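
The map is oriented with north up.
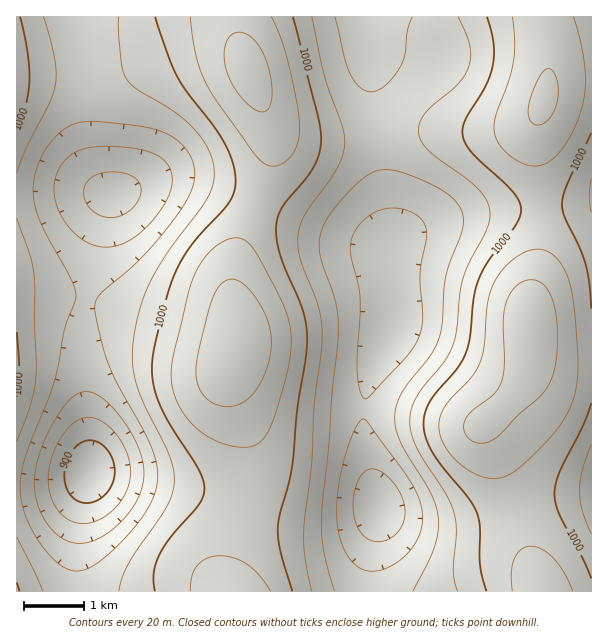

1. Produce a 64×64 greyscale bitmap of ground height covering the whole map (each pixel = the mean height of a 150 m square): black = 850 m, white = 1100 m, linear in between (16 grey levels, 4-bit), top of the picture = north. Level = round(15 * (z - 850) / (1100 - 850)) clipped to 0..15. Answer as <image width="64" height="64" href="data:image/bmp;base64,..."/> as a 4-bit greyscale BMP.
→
<image width="64" height="64" href="data:image/bmp;base64,Qk12CAAAAAAAAHYAAAAoAAAAQAAAAEAAAAABAAQAAAAAAAAIAAATCwAAEwsAABAAAAAAAAAAAAAAABEREQAiIiIAMzMzAERERABVVVUAZmZmAHd3dwCIiIgAmZmZAKqqqgC7u7sAzMzMAN3d3QDu7u4A////AJiId3d3iIiZmqqru7u6qpiHd2ZmZmZ3d4iJmqq7u7qpmId3d3d4iJmaqqu7u6qpmId2ZmZmZnd3iImaqru7qqmYh3d3d3iImZqqqquqqqmYh3ZmVVZmZ3eImZqqu7qqmYh3dmZnd4iZmqqqqqqqmZiHdmVVVVZmd4iZmqqqqqqZh3dmZmZ3eImZqqqqqqqZmIdmVVVVVWZ3iJmaqqqqqZmHdmZVVmd4iJmqqqqqqZmYh2ZVRERVVneImZqqqqqpmHdmVVVVZneImZmqqqqpmYh3ZlVEREVWZ4iZmqqqqpmYd2VVREVVZ3iJmZqqqpmZmIdmVERERFZniJmaqqqpmYh2ZVREREVmd4iZmZmZmZmYh2VURDREVmeImZqqqpmZiHZVRDMzRFZniJmZmZmZmZiHZVRDNERWZ4iZmqqqmZiHdlRDMzM0VWd4iZmZmZmZmIdmVEM0RVZ3iZmqqqqZmId2VEMyIzRFZ3iJmZmaqpmYh2ZURERFZniZmqqqqpmYh3ZUQzIiM0VmeImZmaqqqZiHZlRERFVniJmqqqqqmZiHdlRDIiIzRWZ4iZmaqqqpmYd2VURFVneJmqqqqqqpmYd2VEMyIjNFZ3iJmaqqqqmZh3ZVVFVmeJmqu7u6qqqZiHZlQzMzNEVniJmaqqqqqpmHdlVVVWeImqu7u7uqqpmId2VEMzM0VWeImaqqqqqqmYd2ZVVWZ4mqu7u7u7qqqZiHZVRDM0RWd4maqqu7qqqZh3ZlVWZ3iaq7vMu7u7qqmIdmVERERWZ4maqru7u6qpmHdmVVZniJqrvMzLu7uqqZiHZVRERVZ3iaqru7u7uqmYh2ZlZmeImqu7zMy7u7qqmYdmVVVVZniZqru7u7u6qZiHZmVmZ3iaq7u8zMu7u6qZh3ZlVVZneJmru7zMu7uqmIdmZVZneJmqu7u8zLu7qpmHdmZWZneImqu7zMzLu6qYh2ZlVmZ3iZqru7zMy7u6mYh3ZmZmd4maq7zMzMy7qpiHZmVVZmeImaq7u8zMu7qpiHdmZmd3iZqrvMzMzLu6mYd2ZVVWZ3iJmqu7zMy7uqmId2ZmZ3iJmqu8zMzMy7qZh3ZlVVVmd4iaq7vMzMu6qYh3ZmZ3eImaq7vMzMzLuqmHdmVVVVZneJmru8zMy7qpiHd2Znd4iZqru8zMzMu6qYd2ZVVVVWZ4iaq8zMzLupmId3Zmd3iImaq7zMzMy7qph3ZlVVVVZniJqrzMzMu6mYh3dmd3d4iZqrvMzMzLuqmHdmVVVVVmd4mqvMzMy7qZiHd3d3d3iJmqu8zMzMu6mYd2ZVVVVWZ3iaq8zMzLupmId3d3d3eImaq7vMzMu6qZh3ZlVVVVZneJqrvMzMu6mYh3d3d3d4iJmqu8zMu7qpiHdmVVVVVmd4mau8zMu6qZiHd3d3d3eImaq7vMy7qpmHdmZVVVVWZ3iZq7zMy7qpmId3dmZ3d4iZqru7u7uqmId2ZlVVVVZneImqu7u7uqmIh3dmZmZ3eImaq7u7uqmYh3ZlVVVVVmZ4iZq7u7uqqYiHd2ZmZmd4iZqru7u6qZh3ZmVVVVVWZneJmqq7u6qZiHd2ZmZmZneImaq7u6qZiHdmZVVVVVVmd4iZqqqqqpmId2ZmVVVmZ3iJqqqqqpmId2ZlVVVVVWZneImaqqqpmYd3ZmVVVVVmd4maqqqqmYh3ZmVVVVVVZmd4iZmqqpmYh3ZmVVVVVVZniJmqqqmZiHdmZVVVVVVmZ3eImZmpmZiHdmVVRERFVWd4iZmqqZmIh3ZmVVVVVWZnd4iZmZmZmHdmVVRERERVZneImZqpmZiHd2ZmVVVmZmd3iJmZmZmId2ZVVEREREVWZ3iJmaqZmIh3ZmZmZmZmd3iImZmZmYh3ZlVERERERVZneImZqqmZiId2ZmZmZmd3eIiZmZmZiHdmVVRERERFVWZ4iZmqqpmYh3dmZmZnd3eIiZmqqpmIh2ZVVERERFVVZniJmaqqqZmId3dmd3d3iIiZmqqqmZiHdmVVVUVVVVZmeImaqqqqmYiHd3d3d3iImZmqqqqpmId2ZlVVVVVVZmd4iZqqqqqpmId3d3d4iImZmqq7uqqZiHdmZlVVVmZmd3iZqqu7qqmYh3d3d4iImZmqq7u7qpmYd3ZmZmZmZmd3iJmqu7u6qZiHd3d4iIiZmqq7u7u6qZiHd2ZmZmZ3d3iJmqu7u7qpmId3d3iIiJmaqru7u7qpmId3d3d3d3d3iJmqu7u7uqmYh3d3d4iImZqqu7u7u6qZiHd3d3d3d4iJmaq7u7u6qYh3d3d3iIiJmaq7u8u7qpmIh3d3d3iIiImaq7vMu7qZiHd3d3d4iIiZqqu7zLuqmYiHd3d4iIiImaq7vMy7qpmHd3d3d3eIiImaq7vMu7qpiIh3d4iIiImZqrvMzLuqmId3dnd3d3eIiZqru7u7uqmYiHd4iIiImZqru8zMu6qYh3dmZ3d3d3iImaq7u7u6qYiId3iIiIiZmqu7zMy7qZiHdmZmd3d3eIiZqru7u7qZiIh3eIiIiZmqq7vMy7upmHd2ZmZ3d3d3iJmqu7u7qpmIh3d3iIiJmaqru8zLuqmId3ZmZnd3d3eImaq7u7uqmYiHd3eIiJmZqru7u7u6qYh3ZmZmZ3d3eIiZqru7u6qZiId3d4iImZqqu7u7u6qZiHdmZmZnd3d4iJmqu7u7qpmId3d3iIiZmqq7u7u7qpmId2ZmZmd3d4iJmaq7u7qq"/>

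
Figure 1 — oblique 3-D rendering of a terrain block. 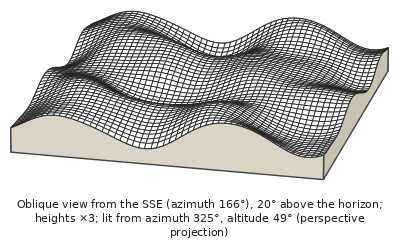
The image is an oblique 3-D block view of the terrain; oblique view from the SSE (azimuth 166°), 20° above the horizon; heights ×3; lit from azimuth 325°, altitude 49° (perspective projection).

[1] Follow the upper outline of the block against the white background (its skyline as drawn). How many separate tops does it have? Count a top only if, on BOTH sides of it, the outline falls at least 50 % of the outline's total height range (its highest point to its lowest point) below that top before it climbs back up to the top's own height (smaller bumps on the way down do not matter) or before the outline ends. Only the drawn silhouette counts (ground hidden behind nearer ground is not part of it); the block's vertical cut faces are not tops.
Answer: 0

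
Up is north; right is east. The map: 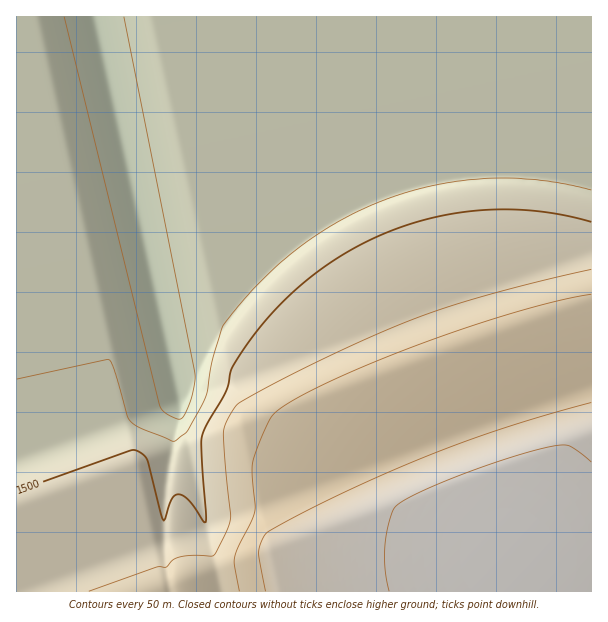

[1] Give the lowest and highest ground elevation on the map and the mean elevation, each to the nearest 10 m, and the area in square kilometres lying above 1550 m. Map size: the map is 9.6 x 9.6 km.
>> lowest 1360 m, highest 1710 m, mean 1510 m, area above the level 27.8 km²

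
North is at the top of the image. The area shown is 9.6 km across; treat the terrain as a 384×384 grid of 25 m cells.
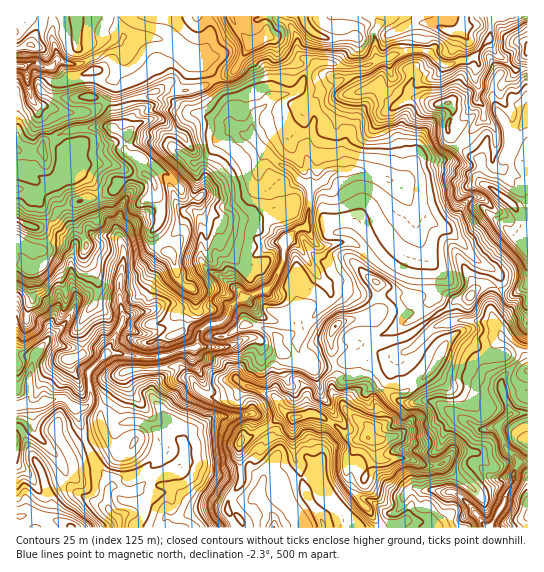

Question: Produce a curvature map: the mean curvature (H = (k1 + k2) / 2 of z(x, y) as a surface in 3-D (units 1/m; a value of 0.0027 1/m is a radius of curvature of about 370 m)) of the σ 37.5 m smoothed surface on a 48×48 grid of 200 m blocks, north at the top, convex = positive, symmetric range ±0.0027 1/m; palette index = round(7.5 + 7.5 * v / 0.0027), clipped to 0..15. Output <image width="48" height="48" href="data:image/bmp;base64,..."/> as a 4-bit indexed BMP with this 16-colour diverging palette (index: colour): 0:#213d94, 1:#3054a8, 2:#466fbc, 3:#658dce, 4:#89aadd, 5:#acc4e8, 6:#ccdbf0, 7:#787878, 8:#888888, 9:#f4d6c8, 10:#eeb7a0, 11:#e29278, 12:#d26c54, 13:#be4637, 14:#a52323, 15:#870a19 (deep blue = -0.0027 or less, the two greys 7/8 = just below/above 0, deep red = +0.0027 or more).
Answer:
<image width="48" height="48" href="data:image/bmp;base64,Qk32BAAAAAAAAHYAAAAoAAAAMAAAADAAAAABAAQAAAAAAIAEAAATCwAAEwsAABAAAAAAAAAAlD0hAKhUMAC8b0YAzo1lAN2qiQDoxKwA8NvMAHh4eACIiIgAyNb0AKC37gB4kuIAVGzSADdGvgAjI6UAGQqHAJeIvdqkqXqHYzaqiFiFqHY5iqmal/IOuZqYiGU2VnmIhr6Xh3h3l2S9I5eIrQTQm3hZdlZbqYhod7x1d5hqZ0ikp1m5hg/QfId5ZYlXVXd4dmrXZ5eJdWqrdjQyAty3DJO3apdmiGiHZVSbZoaHdLnKWEV2jKhHCzfHanZododmdUiYdYaXZdeHmDrdpWauG16VenWLqGiHdkfXhliWVMlprf9n9lmZUVxVqFaomneHZVr6STdnU1lpgyVhrXqyTIZKl2inm4d3dmnNpnqEZLrKvsh2h3bA2tWcllqWZld3U3m+nEt1m4WbhclHZlQiyZeLxIx3VbZFVgABA67t5lymrE+2ZXu2FTUmgRd3e5NoeK3qRtZqcPhpkyJEV4iZarhmKZV3qCZnv5iHnddcDKs6VrdWqXiDmZSHi0maljfI9JmutdK7PianV4uYmHeCqLKXjQjf7elr08j1RmijOJdnZ3epdnh1a8Ob7JBclzjfF3yKRmRFSVaHd4d7hmeKZlMqh9gAAVAABVJphapnbXd3dleKpmiKlIcTmJc3//z6VLoCRMZYjFeHmpVpx2d1SIyCT5agdFaOcLv6jJh2f3VndYxVfsl0bow0SMfEK9qXuQCPhGeFWvuZh2a4IjVVa0ux4OuyYjSWmvVMLrmZVXeZqIhZuNYmXEt4wFuQq6U1qjZgmEiIhWZYdnh1mvcoxziTopmxqXd9+7kJYJqIhoZpqoiJZKuojp21hZqQaYW8eENtvA2YSGa+lmd2V6iDSrnYdKmDWYa6YJeZnRjEiHq1V3d2apRFO4eMVNaHKZvJVIiHa6Snqbtnd3d3fEV2bXZqkfqkJ8eLhXl4lENbJFV4d3d3pkh2u0indZNBWvhatXmHiXGju5mHd3d4ZYZruM25eDyBZJx3pnmHiJtRyIiHeId2VXedeJVLiXdTuGuUV3iXiJrAyIiId4d2dJqziIVajsuXT6pni2dWh3jBx3iId3d2ikkr1mZmd6e+BZs/X5d3Z4fDp3iId3d1fZTcVol2ZVacmKmcSIiHd4olR5iHd3dmua6WZ5aHd2d2SprWKneHaYOHpFRXd3ZneZlVeHend3ZWqcpTNXh3hzimiId3d3ZlJKtaeai2Z3d7mnMk6Fd5dJmHh2d3d3ZJq3loeZXZhVR3tmVMpWeGWYl2iIeZhmVb12iWl7VnvcvqqlW4h4doeIiHiIV6dWgnyGdJeKZnVDSJqc50ZnaJWXeHZ3dKykuTp6ReWrNFZ1SHeqdUV3Z4ZpiYeHdXnIe9uVOoeeDbzf6FmXdpl2VnhlZ4adynh5movKPVqeTWVFVFVHyorbdlZ4lXdVmrlqdmiXHEirq2zKmHiGWnZnv3ZWd2rKhptIqEbHSuNgAAMCmnZ4iHZmbYdZeWMjQhV92TE2KnV8z0vaNYd4h2d3RddbhGZlrEgSMmx2SUXJ2guYmGd3dnh3dcyrk5vanTx3iTd+Upy1mUmId3Z3d3iFaoeqdNp3mivKd6ypgsipaViYiHmZiImGm2aDOpVnd2RXiYZ4o1RQ=="/>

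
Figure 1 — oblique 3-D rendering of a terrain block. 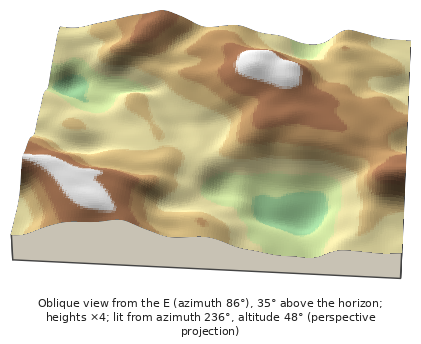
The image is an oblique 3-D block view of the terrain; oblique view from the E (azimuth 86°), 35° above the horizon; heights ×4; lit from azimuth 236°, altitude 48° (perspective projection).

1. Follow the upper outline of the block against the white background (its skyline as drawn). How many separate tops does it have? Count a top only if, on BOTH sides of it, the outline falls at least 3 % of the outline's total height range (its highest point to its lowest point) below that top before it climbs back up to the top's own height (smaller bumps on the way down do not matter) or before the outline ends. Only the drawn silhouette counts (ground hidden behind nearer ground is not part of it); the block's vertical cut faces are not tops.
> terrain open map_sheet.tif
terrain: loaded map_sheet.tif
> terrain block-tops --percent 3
2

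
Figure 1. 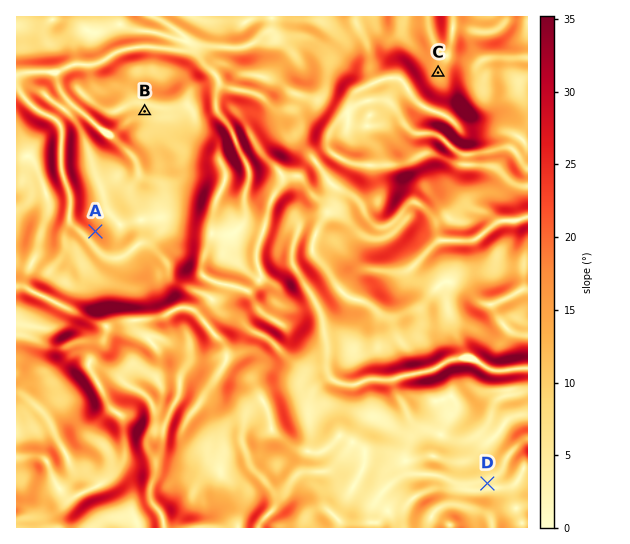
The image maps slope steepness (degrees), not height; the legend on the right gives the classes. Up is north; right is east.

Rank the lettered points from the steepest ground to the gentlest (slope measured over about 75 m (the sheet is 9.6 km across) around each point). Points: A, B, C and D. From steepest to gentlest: A C B D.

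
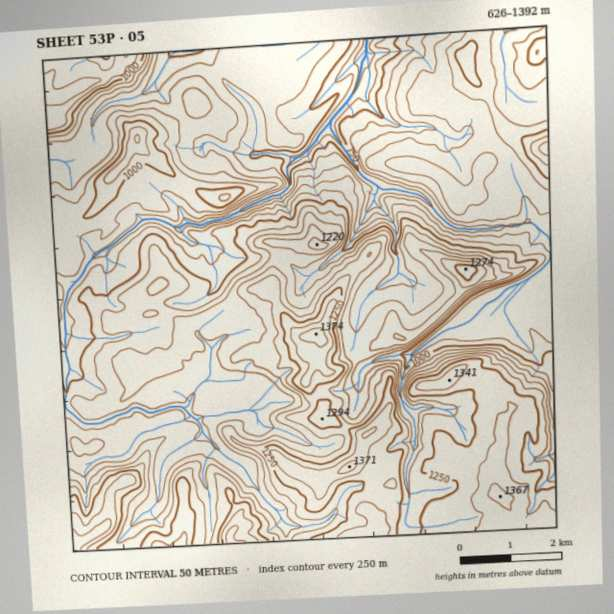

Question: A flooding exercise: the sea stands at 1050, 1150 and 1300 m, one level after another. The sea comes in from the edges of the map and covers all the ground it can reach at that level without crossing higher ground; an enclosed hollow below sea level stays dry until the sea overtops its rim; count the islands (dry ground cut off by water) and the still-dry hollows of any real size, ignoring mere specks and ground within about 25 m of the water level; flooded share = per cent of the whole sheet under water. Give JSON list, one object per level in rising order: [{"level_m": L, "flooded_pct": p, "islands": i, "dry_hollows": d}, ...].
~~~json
[{"level_m": 1050, "flooded_pct": 48, "islands": 1, "dry_hollows": 0}, {"level_m": 1150, "flooded_pct": 71, "islands": 2, "dry_hollows": 0}, {"level_m": 1300, "flooded_pct": 94, "islands": 3, "dry_hollows": 0}]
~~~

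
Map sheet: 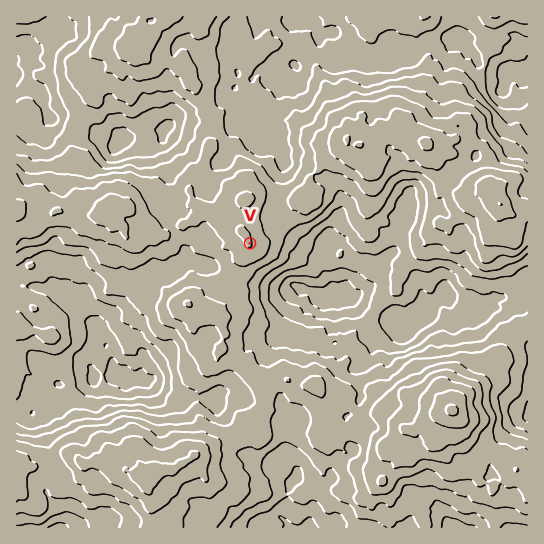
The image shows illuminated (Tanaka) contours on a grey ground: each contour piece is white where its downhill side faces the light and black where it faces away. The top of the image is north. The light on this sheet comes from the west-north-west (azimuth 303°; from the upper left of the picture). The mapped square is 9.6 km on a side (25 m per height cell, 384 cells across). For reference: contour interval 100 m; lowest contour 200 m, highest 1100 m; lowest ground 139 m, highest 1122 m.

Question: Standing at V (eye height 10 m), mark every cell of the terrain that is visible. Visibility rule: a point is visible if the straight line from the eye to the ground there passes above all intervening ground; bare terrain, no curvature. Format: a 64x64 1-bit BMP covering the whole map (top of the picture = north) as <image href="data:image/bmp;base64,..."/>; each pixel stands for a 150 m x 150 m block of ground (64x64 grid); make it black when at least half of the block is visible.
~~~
<image width="64" height="64" href="data:image/bmp;base64,Qk0+AgAAAAAAAD4AAAAoAAAAQAAAAEAAAAABAAEAAAAAAAACAAATCwAAEwsAAAIAAAAAAAAA////AAAAAAAAAAAAAAAAAAAAAAAAAAAAAAAAAAAAAAAAAAAAAAAAAAAAAAAAEAAAAAAAIAAYAAAAAMDwABwAAAAH8HAAHAAAAMf4AAAcAAABT//gABwAAAA//+AAHwAAAB//4AAfEAAAB5/8AB/QAAAAADwAH/AAAAAAHgAf/AAAAAAAAB/+AAAAAAAAH/8AgAAAAAH//4DAAAAD///9wOAAAA//n/5gsAAAH/+f/2AAAAAf/9//8AYAAH//3//4DgAAH/////j+AAAx/////v4AAB//+f///gAAd6/4X/+4AAP+APwH//AAD/wAfgP/wAYf+AA/Af8ABz/gAD8B8AAP/gAAfwPgAAPwAAH/s+AAA7AAAb/n4AABuAIB+ebgAAP4BwH4/mQAA/wPgfj8YAAH/gHZ8PxgAA/CAfn4OfgAD8AO+PA/+AADgA/4eD+4AAMAA/A4H/AABwAAADgf8AACAAAAOBvgAAAAABA4OuAAAAAAD/B4AAAAAAAf8DAAAAAAAB/gMAAAAAAAH4AgAAAAAAA9AAAAAAAAACAAAAAAAAAAAgAAAAAAAAAAAAAAAAAAAAAAAAAAAAAAAAAAAAAAAAAAAAAAAAAAAAAAAAAAAAAAAAAAAAAAAAAAAAAAAAAAAAAAAAAAAAAAAAAAAAAAAAAAAAAAAAAAAAAAAAAAAAAAA+AAAA=="/>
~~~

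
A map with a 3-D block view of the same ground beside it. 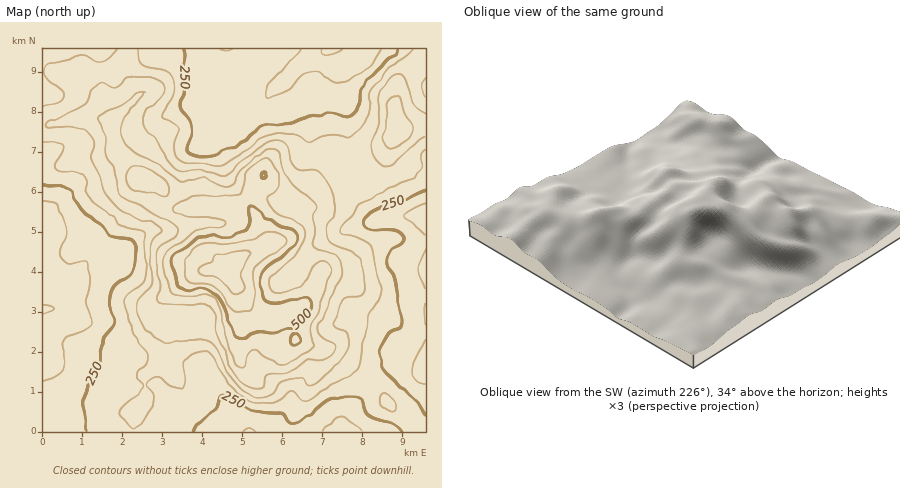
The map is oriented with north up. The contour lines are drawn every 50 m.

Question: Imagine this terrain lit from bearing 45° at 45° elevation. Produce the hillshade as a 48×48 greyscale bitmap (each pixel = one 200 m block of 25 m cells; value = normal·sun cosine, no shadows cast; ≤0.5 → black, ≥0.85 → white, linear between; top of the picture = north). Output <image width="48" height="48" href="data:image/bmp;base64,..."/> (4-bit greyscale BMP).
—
<image width="48" height="48" href="data:image/bmp;base64,Qk32BAAAAAAAAHYAAAAoAAAAMAAAADAAAAABAAQAAAAAAIAEAAATCwAAEwsAABAAAAAAAAAAAAAAABEREQAiIiIAMzMzAERERABVVVUAZmZmAHd3dwCIiIgAmZmZAKqqqgC7u7sAzMzMAN3d3QDu7u4A////AKmHd3d3eJmHiJmIiJh2d3iImZmHVVRGipmHd3iHiJmIiImIiYdmZ3iImZh2VERYq5mIiIiIiZmYiImZmXVEVnd3iIdlVVaKvJmIiJmZmZmYiJqql0ESRndniHZmVnm8zJmZmZmYiZqZiJqqhAADaIZWd2ZmZ5vdzJmZmIiIiJmYiaupUABHmXVXh3d3eKzdzKmZmIh3eJmHirunIAOKl1VniIiIms3cu5mZmId3iJmHmrqVABeoZEV3eIiJq8y6q4iIiId4mZh3mqlzAFmXVWZmZ4mau7upqoiIiHeJmYdnmYdRAGmGZndmaJmru6qZmoiIiIeJmHZnh3ZBAmh2d3d4q7u7uqmZmoiZmYiJhlRXh3ZSEmd2d4is7dy7qqmJqpmZmYiIdURoh3dkI1d3d4m93cu6qqmKu6qqmYh3VEaJiIh0IleIiImru7qru6mbu6qpiHdlRFeJiIh0AViZmZiZqqqqqpmruoiId3ZlVWeHZmdhAViru6qru7qZmZq7und4d3dmd3h1QzQgAWi93Lu8y6mImqu7qneIh3d4mYdkMiIABYre3Lu7u6mIq7u7qoiJh3eJmXVDIzEASJvtyqqZqqmavMzLqoiZh3eJmGIRI0RWiZvLqZmImrqrzMzLqoiZiHiJmEACNWeJmZqpiImIm8y8zcy6qpiIiIiZlzAUZ4iZmaqYd3iavO3M3MupmZmIiIiJhiFHmYmru7uph4mrze3MzLmZmpmIiId3ZTR5qZrN3My6mqq8zd3MzKmaq4iIiHZVVEaJiJrN3Luqvd3czMzM3Lq7y4h3d2ZUREVVVoq7qZmK3u7ty7u8zLvMzHd3ZlVDREMiRXeId3eM7t3cuqmauqq7u3dmVUQzREM1Z3d3d3et7Mu6qqqpiHiImWZlVEQzREVnmZmZqpm9yqqqu8uod3d3d2ZlVVVERFZ5qqq8y6q6mau8zLqIiId3d1VWZVVURGeLy6vN24iHiszMu6mImYh3d2ZmZVVURorO7Lze2WZnre3LuqmZmYd4iHd2ZVVVac7//d7+yGaK3u26qqqqmHeImYh3dlVnm97v7u7tuIib3ty6qqqphmeJqoiIh2Z4rN3d7d3Lqqma3ty6qqqYdmeJmmeIh2Z5u8zMzMuqqqmJzty6mqqYdlZ4iVZ3dlWKu7u7u7qpqqmKzu26qruphlV4iGZmZUaKu7u7u7qpmZmazdy6q7uphlabqYiHZmeaq7u7zcuZmZmrzLuqqruphkasu6qpiImaqqqrzcqZmZmqqqqqqruodDeszLqpmZmqmZmavLqZmZmqqZmaqrunU0e83ZmZmImqmZiJu6mZmZmaqZmZqrqWRGi93XeIiJq6maq7zLmZmZmZqpmZqqqGVnm93Gd4iJqpmrzd3LqZmZmZmZmZqqmIiHm8y3iIiaqpm93d3LqZmZmZmZmau6qZmHm7qZmZmrqprNzMy6qZmZmZmZmru6qqmHmqmaqqq7uYrMuqq7qqqZmZmZmqu6qqmImZmru6u7uYrMuqq7uqqpmZmJmqu6qZmImYmg=="/>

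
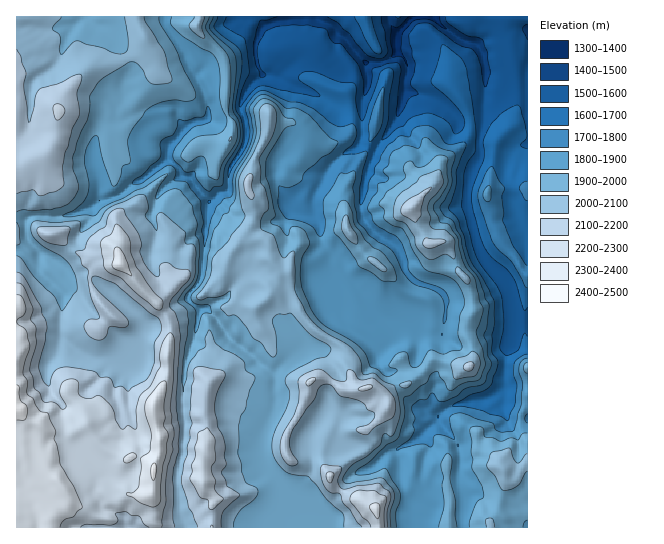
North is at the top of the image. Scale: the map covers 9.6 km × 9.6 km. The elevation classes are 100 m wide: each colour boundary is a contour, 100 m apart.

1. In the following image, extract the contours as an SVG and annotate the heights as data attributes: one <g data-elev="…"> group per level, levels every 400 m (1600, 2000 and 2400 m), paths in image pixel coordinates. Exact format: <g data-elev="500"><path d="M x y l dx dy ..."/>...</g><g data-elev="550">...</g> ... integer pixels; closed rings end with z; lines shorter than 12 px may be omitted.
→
<g data-elev="1600"><path d="M527 336l-2-3-6 16-4 4-9 2-6-5 0-4 4-24-3-27-5-10-19-27-15-51 2-34 3-10 8-12 1-16-9-65-6-12-15-12-4-1-5 21-6 15 2 4 17 14 12 15 3 8-3 8-4 3-4 0-4-8-6-6-11-5-7-1-15 5-8 8-6 3-10 8-5 3 6-21 1-21 4-21 0-7-3-2-5 1-5 4-15 44-3 4-6-15 0-17-2-6-15-1-28-11-9 2-4 5 4 4 16 11 2 2-1 2-58-11-8 5-12 16-2 0 2-13 8-21-2-23-4-13-19-11-1-3 3-6"/><path d="M527 149l-6-3 0-3 5-4 1-5-6-26-3-3-3 0-15 9-9 10-4 7-4 11 1 17-11 27-2 12 3 15 10 34 7 10 15 11 5 7 6 10 8 26 2-4"/><path d="M355 17l14 29 6 7 4 1 3-1 0-3-7-20-3-13"/></g><g data-elev="2000"><path d="M233 527l1-6 5-10 15-12 4-6-1-5-10-5-2-2-7-28 0-27 2-9 6-8 3-18 6-13-1-3-8-5-1-7-3-4-8-5-11-4-7-7-5-11-2-2-4 8 1 8-8 5-9 12-6 29-1-13 1-18 6-40-2-11-8-7-1-2 16-23 2-24-2-9-8-2-1-12-20-17-4-2-4 5 0 14-12-14 3-8 0-4-2-8-4-3-5 1-27 12-5 4-6 10-17 11-2-1 0-9-2-1-21 2-23-2-3 4 0 4 3 9 9 8 22 13 5 6 5 10 2 16-15 20-8-15-20-19-12-18-5-3"/><path d="M391 527l-1-14 4-19-2-5-7-10-6-1-32 6-3-2-1-3 2-5 6-8 15-9 13-11 4-12 3 0 4 2 4-2 6-20-2-19-3-9-12-5-8-7-12 0-3-15-8-10-6-6-23-12-12-12-16-29-1-39-3 1-8 6-4-6-5-17-13-6 0-10 3-5 4-4 1-4-3-16-6-8 1-12-2-11 14-24 4-17-3-11-4-3-4 0-4 2-3 4 2 20-2 11-20 38 1 22 5 14 0 3-16 23-16 17-3 19-6 10-7 8 0 3 4 2 8-3 8 0 6-2 7-4 0 8-9 7 0 3 6 6 7 0 4 2 8 9 7 12 9 5 5 9 6 5 3-2 1-5-1-15-4-14 2-4 4-3 13-1 19 21 20 13 1 4-5 6-12 3-20 10-8 7-1 5 4 9 0 8-3 10-12 24-2 16 3 10 9 11 7 4 18 3 18 23 15 13 2 4 0 10"/><path d="M495 527l-2-8-3-1-4 1 0 8"/><path d="M527 454l-9 9-4-4-4-11-16 3-4 3-3 11 1 4 7 6 6 13 2 2 8-1 7-4 9-14"/><path d="M402 387l6 0 3-2 0-3-2-1-8 2-2 2z"/><path d="M454 378l3 1 19-4 4-12-3-10-6-1-4 3-10 3-5 4-1 3z"/><path d="M465 283l4 0 1-5-11-10-2-1-1 6z"/><path d="M382 271l4 0 1-2-8-8-6-4-5 1 1 4z"/><path d="M429 259l5 0 11-5 9 5 1-2-1-19-8-8-12-1-4-4 1-7-3-8 0-5 3-6 10-12 3-5-3-9-2-3-19 7-3 5-14 9-5 6-4 10 0 11 12 7 8 12 4 12z"/><path d="M17 245l2-1 1-2-1-13-2-7"/><path d="M354 243l4 0-1-6-11-22-3 4-1 11 5 9z"/><path d="M17 212l6-2 27 0 11-3 8-3 6-7 4-11-6-16 0-13 8-24 6-14 3-9 0-15 7-12 5-4 25-16 6-1 4 1 5 6 4 9 5 6 14 0 6-3 1-4-8-26-19-29-1-5"/><path d="M125 17l3 25-1 8-2 3-4 1-7-1-11-5-26-7-4 2-11 11-1 0-2-4 2-9-1-6-8-6 9-12"/><path d="M194 17l-5 8 0 2 6 7 8 4 2-1-3-11 3-9"/></g><g data-elev="2400"><path d="M152 479l2 1 3-10-1-5-2-2-3 6z"/><path d="M17 420l8 0 2-9-1-6-6-6-1-12-2-2"/></g>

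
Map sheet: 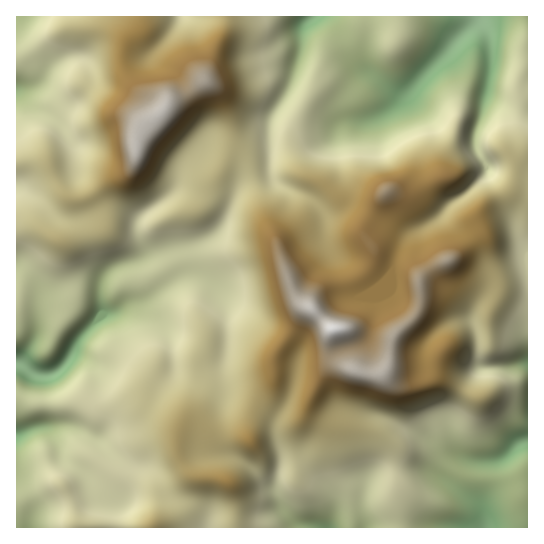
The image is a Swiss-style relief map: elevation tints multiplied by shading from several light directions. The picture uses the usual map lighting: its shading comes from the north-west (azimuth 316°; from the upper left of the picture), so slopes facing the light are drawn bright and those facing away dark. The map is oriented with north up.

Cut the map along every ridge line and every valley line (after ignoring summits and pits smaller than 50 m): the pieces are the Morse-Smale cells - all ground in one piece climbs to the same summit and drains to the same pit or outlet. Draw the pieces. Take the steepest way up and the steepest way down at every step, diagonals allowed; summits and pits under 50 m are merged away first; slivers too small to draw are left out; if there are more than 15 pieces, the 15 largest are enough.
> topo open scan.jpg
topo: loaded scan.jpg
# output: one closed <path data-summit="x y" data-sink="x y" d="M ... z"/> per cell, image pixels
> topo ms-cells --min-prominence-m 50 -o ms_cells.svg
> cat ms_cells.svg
<path data-summit="162 113" data-sink="17 362" d="M206 81l-21 15-16 7-14 16-11 8-7 12 0 16-2 10-6 7-19 8-24 17-15 2-5-3-7-9-13-27-30 2 0 108 10 5 10 10 4 8-4 42-5 12-12 16 14 10 17 2 9-6 9-10 11-20 24-25-3-11 0-17 4-9 5-5 44-16 33-7 24-10 11-12 18-42 4-5 9-3-7-16-14-15 1-19-7-24-8-13z"/><path data-summit="334 330" data-sink="478 17" d="M527 16l-48 0-76 82-2 11 18 45 4 25 5 11 11 11 9 5-11 13-24 12-9 8-8 18-5 20-14 12-15 8-11 0-8-14-17 4-13 10-2 12 22 21-4 11 2 10 5 10 6 4 24 10 16 0 7-12 2-16 4-12 18-16 7-10 1-32 10-9 22-9 28-28-5-10 0-6 10-12 24-12 18-1z"/><path data-summit="334 330" data-sink="17 362" d="M251 177l-8 3-4 5-12 32-13 19-28 13-24 4-47 15-11 9-4 9 0 17 3 12 11-2 12-6 9-2 10 4 18 14 9 19 3 23 6 3 22 0 21-7 0 36-5 37 19 1 9 4 5-26 21-30 2-28 21-30 4-10 8-6-11-10-4-6-17-52-13-24z"/><path data-summit="334 330" data-sink="325 527" d="M310 308l-10 7-4 10-21 30-2 28-21 30-4 14 0 11-10-3-19 0 0 11 4 7 18 7 16 13 16 17 12 24 13 11 8 3 92 0 1-13-4-18 1-22-3-22-4-11-16-11-44-11-10-5-10-12 2-6 13-24 10-8 10 1-8-5-5-10-2-10 4-11z"/><path data-summit="334 330" data-sink="485 527" d="M527 191l-17 0-24 12-10 12 0 6 5 10-28 28-22 9-10 9-1 32-7 10-18 16-3 6-3 22-6 11 8 9 8 4 14 0 18-7 10 0 40 17 22-10 25-5z"/><path data-summit="386 191" data-sink="478 17" d="M347 44l-17 7-7 7-10 29-22 43-3 16 4 19 9 10 22 9 16 13 24 12 7 2 9-8-16 30 12 18-3 14-10 11-17 7 2 8 4 6 11 0 15-8 14-12 5-20 8-18 9-8 24-12 11-13-9-5-11-11-5-11-4-25-18-45 0-8 6-7-5 1-9-4-27-19-13-15z"/><path data-summit="162 113" data-sink="17 90" d="M101 27l-36 1-36 25-13 4 0 104 30-1 13 27 7 9 5 3 15-2 24-17 19-8 7-11 1-22 4-8 18-16-11-14-17-16-7-12-1-22 4-12-16-10z"/><path data-summit="334 330" data-sink="527 441" d="M339 365l-5 0-10 8-13 24-2 6 10 12 14 6 40 10 28 17 26 5 36 22 51 6 6 5 0-11 8-5-1-87-24 4-24 10-38-17-10 0-18 7-14 0-8-4-8-8-17 0z"/><path data-summit="227 481" data-sink="17 362" d="M135 305l-9 2-12 6-12 2-23 24-15 26-14 10-17-2-16-10-1 35 17 6 29 0 21-3 15 7 9 0 24-7 14 0 29 19 5 5 0 4 4-2 10 0 25 8 6-38 0-36-21 7-22 0-6-3-3-23-5-13-13-13z"/><path data-summit="162 113" data-sink="313 17" d="M310 16l-86 1-1 17-15 32-3 15 12 9 8 13 7 24-1 19 14 15 8 15 16-5 3-54 20-35 9-33 2-22 8-9z"/><path data-summit="386 191" data-sink="313 17" d="M329 16l-18 0-8 11-2 22-9 33-21 40 0 53 7 9 31 13 10 9 5 9 0 26 16 22 4 18 3 2 15-7 10-11 3-14-12-18 12-24-5 2-7-2-24-12-16-13-22-9-9-10-4-19 3-16 22-43 10-29 7-7 17-8-4-9z"/><path data-summit="334 330" data-sink="485 527" d="M390 440l-2 1 5 12 3 22-1 22 4 31 129-1-1-56-7 4-1 12-5-6-41-4-20-8-26-16-26-5z"/><path data-summit="227 481" data-sink="17 435" d="M19 399l-3 0 1 36 24-8 33 1 23 11 26 24 26 9 18 24 15 7 3 0 2-4 6-20 7-2-10-4-10-14-3-8 2-26-34-24-14 0-24 7-9 0-15-7-21 3-29 0z"/><path data-summit="162 113" data-sink="181 17" d="M223 16l-83 1 0 14-15 11-2 9 0 18 8 16 28 30 10-12 16-7 20-15 3-15 15-32z"/><path data-summit="334 330" data-sink="17 435" d="M45 427l-11 1-18 7 0 92 61 1 1-4 36 0-1-21-14-4-7-8-8-17-21-17-11-26z"/>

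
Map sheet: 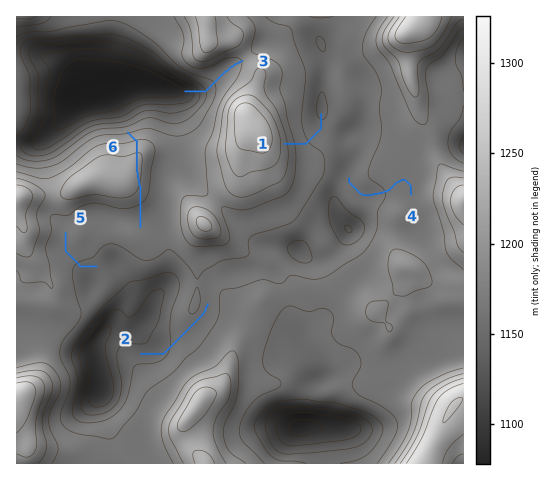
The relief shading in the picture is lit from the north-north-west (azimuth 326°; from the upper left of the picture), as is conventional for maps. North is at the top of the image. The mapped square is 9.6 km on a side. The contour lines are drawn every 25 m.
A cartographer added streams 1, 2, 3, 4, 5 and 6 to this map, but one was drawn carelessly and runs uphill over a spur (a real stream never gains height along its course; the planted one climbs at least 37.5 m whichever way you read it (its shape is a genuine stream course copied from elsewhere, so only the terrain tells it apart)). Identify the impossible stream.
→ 6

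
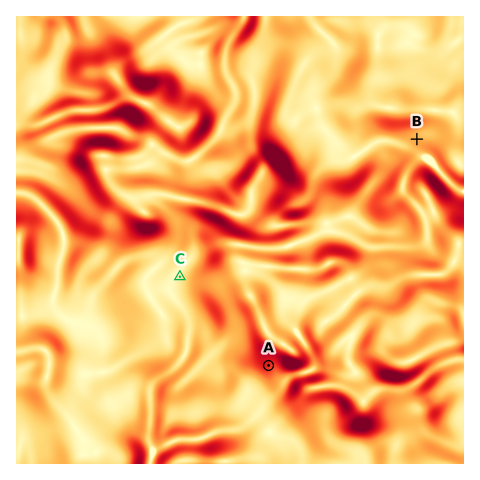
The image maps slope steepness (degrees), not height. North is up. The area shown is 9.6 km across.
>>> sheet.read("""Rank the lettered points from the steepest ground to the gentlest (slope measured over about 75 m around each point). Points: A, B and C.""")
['A', 'B', 'C']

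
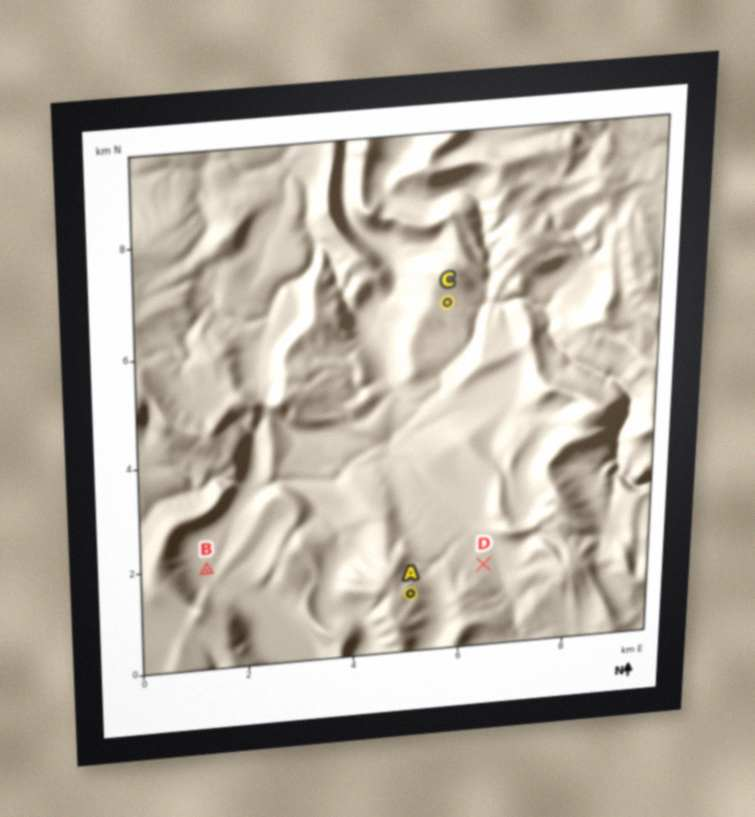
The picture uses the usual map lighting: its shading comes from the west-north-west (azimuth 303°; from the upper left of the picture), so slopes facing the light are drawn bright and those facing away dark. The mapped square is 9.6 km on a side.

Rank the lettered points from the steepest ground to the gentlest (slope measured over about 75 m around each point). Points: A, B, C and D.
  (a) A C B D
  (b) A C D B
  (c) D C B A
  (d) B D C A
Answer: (b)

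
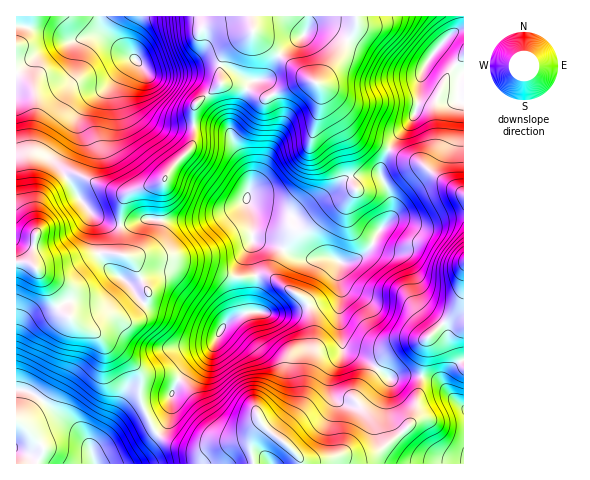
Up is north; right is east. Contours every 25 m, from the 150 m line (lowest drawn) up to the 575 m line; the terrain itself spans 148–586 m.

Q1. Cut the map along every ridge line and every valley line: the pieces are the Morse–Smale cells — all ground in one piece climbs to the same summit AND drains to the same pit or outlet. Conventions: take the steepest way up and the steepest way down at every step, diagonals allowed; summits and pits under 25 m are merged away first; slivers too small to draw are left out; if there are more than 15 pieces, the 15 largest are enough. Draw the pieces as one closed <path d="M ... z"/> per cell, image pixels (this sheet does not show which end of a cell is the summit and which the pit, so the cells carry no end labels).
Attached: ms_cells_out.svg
<path d="M99 16l-83 1 0 245 15 1 14 17 17 31 16 14 6 3 7 0 17-11 23 0 10-9 8-15-14-30-6-7-8-3 0-28-15-3-11-5-15-17-24-39 1-6 15-22 4-14 5-10 9-10 13-8 19-23 12-9-30-27z"/><path d="M27 262l-11 1 0 200 95 1 15-6 31-24-16-34-1-29-20-20-24-18-16-7-16-12-6-8-19-34z"/><path d="M391 150l-3 1-8 20 12 30-2 16-14 18-5 13-9 8-13 6-9 1-2 11 4 19-3 29 4 25 3 4 16 7 14 10 20-18 30-11 33-31 5-11 0-103-30-19-15-13-13-4z"/><path d="M153 219l-9 0-23 6 0 28 8 3 6 7 14 30-2 7-10 12-8 6-21-1-17 11-7 0 12 5 24 18 17 17 4 7 0 25 13 30 4 4 10-13 3-12 0-14 6-13 13-17 22-17 8-18 9-10 17-8 11-1 24 3 28-9-8-9-35-21-32 2-65-18-19-3-17 2 10-6 13-15 4-16z"/><path d="M308 305l-27 9-24-3-11 1-17 8-9 10-8 18-22 17-13 17-6 13 0 14-3 12-10 13 16 10 16 5 10 0 11-5 31-4 7-5 11-14 19 17 4-8 17-20 5-17 3-25 6-21 0-22z"/><path d="M308 80l-15 5-26 13-7-2-21-10-18-2-26 21-1 21 22 1 11 3 4 4 18 38 2 14-4 15 9 6 38 10 34-23 14-14 9-4-7-37-19-31-5-21-4-5z"/><path d="M134 59l-7 4-21 24-16 12-9 10-5 10-5 17-15 23 2 7 30 44 7 7 20 8 6-1 0-16 5-13 11-6 25-7 8-13 20-19 3-9 2-11-2-4-28 0-12-5-10-9-5-10 0-12 5-20z"/><path d="M463 16l-106 0-1 11-18 30-14 20-7 6 5 4 10 18 25 30 32 14 20-25 7-13 5-35 5-12 26-30 12-5z"/><path d="M350 177l-8 3-14 14-34 23-38-10-10-8-2 4-19 10-19 6-46 1-2 12-4 9-11 11-10 5 36 2 65 18 32-2 10 5-2-4 1-11 17-31 14-7 20-17 21-12 9-9z"/><path d="M337 275l-4 15-10 8-14 7 5 20 0 22-6 21-3 25-5 17-20 25 1 6 21 19 5 2 19-3 16-5 19-21 5-9 0-6-9-18 0-4 19-26-4-5-26-14-3-4-4-25 3-29z"/><path d="M251 16l-150 0-1 6 4 10 46 41 19 0 48-9 14 4 18 12 10 0 5-1 5-5 11-19-27-23z"/><path d="M379 175l-26 1-2 2 5 11-9 9-21 12-20 17-11 4-12 18-8 16-1 11 9 10 18 10 7 8 15-6 10-8 7-27 9-1 13-6 9-8 8-17 10-11 3-6 0-13-6-16z"/><path d="M209 126l-16 0 0 15-3 9-22 23-7 20-1 27 46-1 19-6 21-12 5-15-3-18-17-34-7-5z"/><path d="M438 52l-4 1-11 16-7 42-7 13-15 16-5 10 17 8 13 4 15 13 29 18 1-90-6-4 0-16 6-10z"/><path d="M426 376l-5 2-8 42-14 15-17 14-21 8-19-2-33 7-8-3 0 4 162 1 1-57-24-25z"/>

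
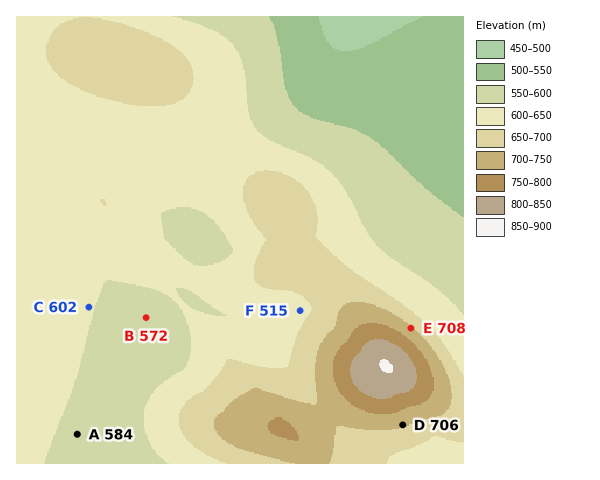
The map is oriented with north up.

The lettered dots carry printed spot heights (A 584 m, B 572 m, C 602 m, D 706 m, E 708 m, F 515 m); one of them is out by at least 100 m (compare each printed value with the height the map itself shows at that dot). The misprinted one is F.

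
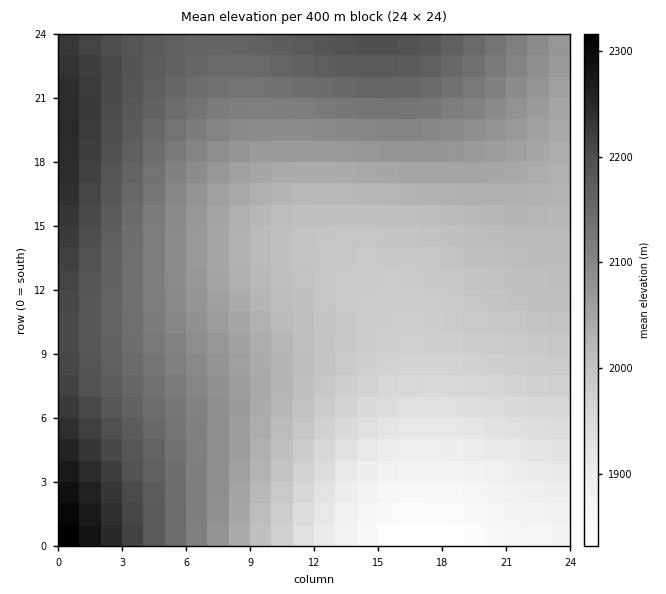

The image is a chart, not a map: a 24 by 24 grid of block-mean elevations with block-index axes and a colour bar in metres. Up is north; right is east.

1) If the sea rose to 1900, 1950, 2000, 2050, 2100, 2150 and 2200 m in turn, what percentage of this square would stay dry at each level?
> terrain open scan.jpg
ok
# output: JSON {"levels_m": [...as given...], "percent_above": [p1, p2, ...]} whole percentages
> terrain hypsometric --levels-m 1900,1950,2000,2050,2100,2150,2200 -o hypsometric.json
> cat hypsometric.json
{"levels_m": [1900, 1950, 2000, 2050, 2100, 2150, 2200], "percent_above": [93, 86, 70, 51, 37, 23, 9]}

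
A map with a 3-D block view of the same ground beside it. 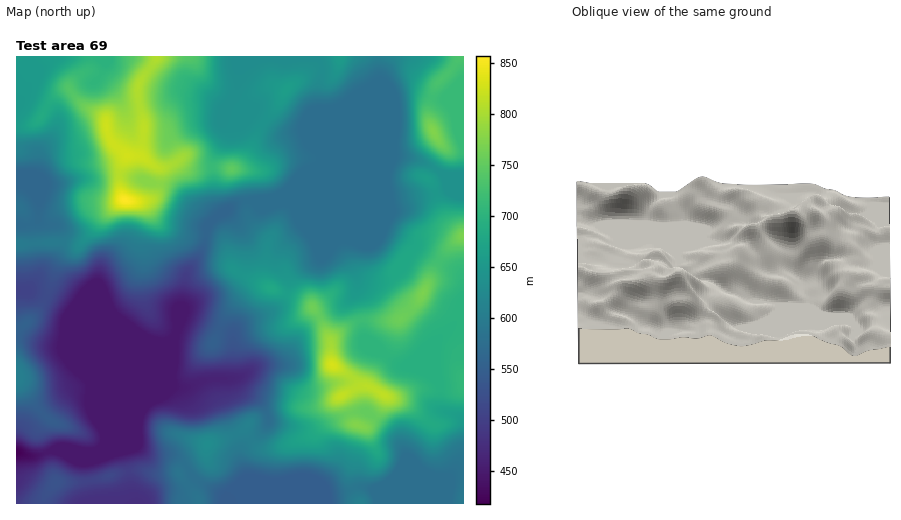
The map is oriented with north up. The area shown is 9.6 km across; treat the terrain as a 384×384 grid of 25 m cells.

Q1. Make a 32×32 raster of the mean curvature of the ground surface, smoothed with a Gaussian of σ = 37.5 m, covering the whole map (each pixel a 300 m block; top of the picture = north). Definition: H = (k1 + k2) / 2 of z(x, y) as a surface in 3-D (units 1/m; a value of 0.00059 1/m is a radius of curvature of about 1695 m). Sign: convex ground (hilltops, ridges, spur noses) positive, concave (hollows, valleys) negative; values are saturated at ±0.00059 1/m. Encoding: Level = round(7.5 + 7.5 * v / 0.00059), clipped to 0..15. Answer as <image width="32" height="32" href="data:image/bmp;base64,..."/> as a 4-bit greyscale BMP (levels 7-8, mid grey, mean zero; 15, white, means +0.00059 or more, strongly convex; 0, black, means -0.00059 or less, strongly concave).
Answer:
<image width="32" height="32" href="data:image/bmp;base64,Qk12AgAAAAAAAHYAAAAoAAAAIAAAACAAAAABAAQAAAAAAAACAAATCwAAEwsAABAAAAAAAAAAAAAAABEREQAiIiIAMzMzAERERABVVVUAZmZmAHd3dwCIiIgAmZmZAKqqqgC7u7sAzMzMAN3d3QDu7u4A////AIqVRmd0a5tXd4eHWcZ3iHhYvcunZ3p1ZXZmdklER3d3l/kkzbqcS8dFZCNpjIR2dgAzZjNDhmt2i7yalkviSXVvQXpnU8rOqIe9ukNsIVuDmN/ld1j/msvFFVaf/1GM2Wm5VXd0kxFH2U3Jc0S4lkSZVWd3dkd4dCVshv9n/3aKzFaHd3d2ZmVXnZZGz5aIedxmZ3eHdpVFImIL/akkZ3jVRXd3h3StqXNVC/UUZ3d4lEZ3d3dkjbaJphr1NmhneLp1d3dXpVmkassr3FerZnecg3d1i4Y2t1VH3US6u6V3Z7ZXWIhTM3mJdN9zRHvKR2apNSmohnVJneWYyldWr3Z1d3JJq4U43YhpUVmKpVx2hVryKZmXNcp4enRIhapYhdzI+EZ0WLK5aYiGdlM8datmY0ugB/h0p1nHV3d3Och+hnO6936TVUaVh3d3d2NYqaVm96//8iQxZmd3d3d2Z4N3Q8ZuRbZnhiM1d3d3ZmlnVTVCeiW52q/v5GeIiFr8IpdspputjcWfmLh3d3d0MJt0WGPqiSjqM3dnZ3d4dHz3qkZn9mtZVUZqVWd3d3KPtH5yevV8anVYeKZHd3dwn3ZnhOq1qFeGV3aqNFZ3cLpXdZ6CVudVhnaIjZe1Z3Gsd3Zcl2XcY2tmeImnuWVIi+aHZGhVS9erRnd2d3yHeGNa"/>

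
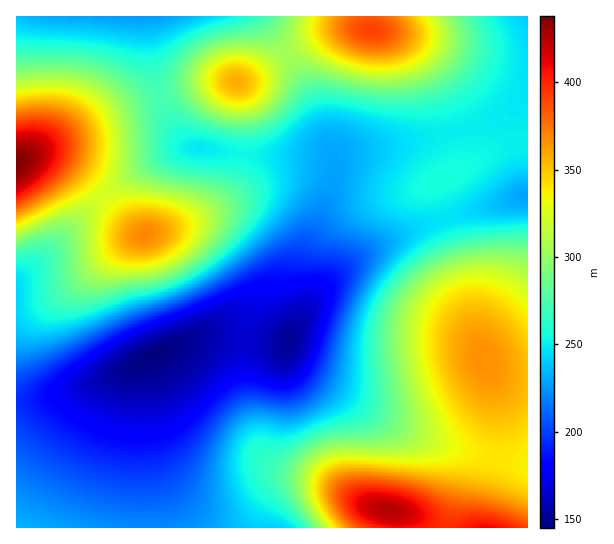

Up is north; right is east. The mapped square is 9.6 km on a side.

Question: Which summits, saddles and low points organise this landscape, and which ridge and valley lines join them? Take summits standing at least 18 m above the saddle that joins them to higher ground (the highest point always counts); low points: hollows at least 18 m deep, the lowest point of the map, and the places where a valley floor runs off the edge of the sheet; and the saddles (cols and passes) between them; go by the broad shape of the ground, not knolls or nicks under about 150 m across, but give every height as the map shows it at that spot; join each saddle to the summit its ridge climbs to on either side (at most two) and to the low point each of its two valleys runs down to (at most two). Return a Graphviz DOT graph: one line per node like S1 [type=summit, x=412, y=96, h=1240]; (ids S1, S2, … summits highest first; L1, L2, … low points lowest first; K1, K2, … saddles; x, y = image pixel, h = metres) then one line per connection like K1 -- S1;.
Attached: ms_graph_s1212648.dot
graph terrain {
  S1 [type=summit, x=17, y=163, h=438];
  S2 [type=summit, x=387, y=510, h=424];
  S3 [type=summit, x=371, y=30, h=391];
  S4 [type=summit, x=145, y=234, h=369];
  S5 [type=summit, x=483, y=359, h=367];
  S6 [type=summit, x=237, y=82, h=358];
  L1 [type=low, x=153, y=355, h=145];
  L2 [type=low, x=138, y=17, h=227];
  K1 [type=saddle, x=494, y=458, h=340];
  K2 [type=saddle, x=102, y=195, h=324];
  K3 [type=saddle, x=287, y=54, h=305];
  K4 [type=saddle, x=159, y=95, h=273];
  K5 [type=saddle, x=242, y=154, h=253];
  K6 [type=saddle, x=245, y=338, h=165];
  K1 -- S2;
  K1 -- S5;
  K1 -- L1;
  K2 -- S1;
  K2 -- S4;
  K2 -- L1;
  K3 -- S3;
  K3 -- S6;
  K3 -- L1;
  K3 -- L2;
  K4 -- S1;
  K4 -- S6;
  K4 -- L1;
  K4 -- L2;
  K5 -- S4;
  K5 -- S6;
  K5 -- L1;
  K6 -- S2;
  K6 -- S4;
  K6 -- L1;
}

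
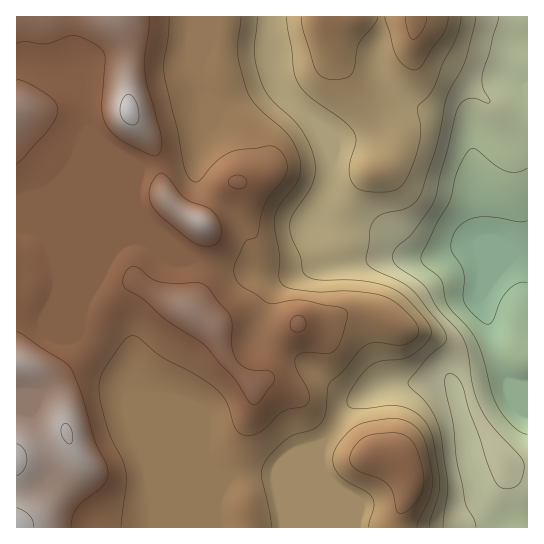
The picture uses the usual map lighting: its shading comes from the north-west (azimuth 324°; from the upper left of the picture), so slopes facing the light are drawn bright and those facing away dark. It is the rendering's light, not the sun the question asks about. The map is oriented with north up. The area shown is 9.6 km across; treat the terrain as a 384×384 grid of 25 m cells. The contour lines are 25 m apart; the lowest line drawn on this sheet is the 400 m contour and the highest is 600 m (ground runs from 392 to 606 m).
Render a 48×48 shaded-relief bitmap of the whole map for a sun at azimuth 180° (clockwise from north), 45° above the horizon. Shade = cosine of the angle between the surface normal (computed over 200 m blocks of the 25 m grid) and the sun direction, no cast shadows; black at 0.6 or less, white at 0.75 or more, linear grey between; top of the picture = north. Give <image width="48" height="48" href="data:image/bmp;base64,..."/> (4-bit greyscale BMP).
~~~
<image width="48" height="48" href="data:image/bmp;base64,Qk32BAAAAAAAAHYAAAAoAAAAMAAAADAAAAABAAQAAAAAAIAEAAATCwAAEwsAABAAAAAAAAAAAAAAABEREQAiIiIAMzMzAERERABVVVUAZmZmAHd3dwCIiIgAmZmZAKqqqgC7u7sAzMzMAN3d3QDu7u4A////AKqrvMy7u7u7u7u7uqu7u7upq97cuqq8zJqrvMzLu7u7u7u7qqu7u7uqq97tuqq8zKqqvN3Mu7u7u7uqmau7u7vMu97tuqq8zLqqvN3cu7u7u7upmru7u83u3MzLqqu8zMu7vN3Lqru7u7uqqru7u+//7Mupmqu8y8u7zMupqru7u7u7vLu7vN7+3LqImru7u7u7zKmImru7u7vMzcu7u6vMu6mImru7qaq7y5iIq7u7u7vN3dzLuoiJmYd4mru6h5qrupiJq7u7u7vN7t3dyoZmZmZom7uoZpqqqpmau7u7u7vN7u7u24ZERERXm7uXZqqqmZmau7u7u7vN7u7u25ZDMzRoq7qGaLuqmZmqu7u7u8zM3e7su6l2VFV4q7qHmru6mZqru7u7zN3czN3Kq8uph3iJq7mJu8y6mau7u7zM3e7bq7uZre3Luqqqu7mavMu6mrzMu8zd3u26mqmazu7t3u3LzLmc3amZmrzMzM3d3dypmZq97u7v///t3Kms3IiImrzMzM3d3cupmazv7d7v////65ibuoiaqrvMzN3d3cuqmr3+3M3v///9uHeaqpqru7vM3d3d3Lu6qqzcu7ze7cuoZVeZqqu7u7vM3d3dy6qqqpmZmrvMuXZUNGiaqru7u7u83dzLupmaqXZWaImZhkNEVomqqru7u7q8zMupmZmJmGQiNFVVQzRXiaqpmbu7u7qru6mYmZmImXUzMzMyIjRoq7upmbu7u7uqqqmZmZqqqqh3ZlVDMzVomru6mbqru7u6qqqqqqu7u7qqqpmHZneIiau7qqqru7u6maq7vNzMy6qqu7u6qru6mqu7u6qru7u7qqu87uy8y5maq7u7zd3cu7u7u6q7u7u7u7vO7tu8upqqqru7zd3dzMu8zLu7u7u7u73typm8y7u7u7u8zd7t3czMzLu7u7u7u83bhnrNzM3Lu7zN3u7u3d3d3bu7u7u7u8ynVozd3e7cu7ze/+7t3Mzd3bu7u7u7u6qHZ6zczf/tu7zv/+3MzMzN3cu7u7u7u6mIiJqqvN7cu7zu7t3MzMzMzMu7u7u7u7qZmYiImru7u7u7vMzczMzMzMu7u7u7vMuqqYd3iZmaq6qZmrzdzMzMzMu7u7u83tuqqpiIiIeJq7qZmrvMzMzMy8zLu7vO/sqqqqmZmHZ5q7uqqqvMzMzMy8zLu7ve7bmaq7qql2Z6vMzLuqq8zM3cy8u7u7vMy5mau7uqhlebzd3Luqq7zN3cu6qqu7u6qpmqu7updnm87t3LurvMzd3Lqpmaq7upmZmru7upeJrO7tzLu8zc3dyqqomaq7upmZqqu7upiavN7cy7q97d3duqq5qru7uqmaqqu7upmrvN3My6vO7c3cu7u7u7u7u6mru6u7qpq7u8zMy6ve7d3czLu7zMu7u7qru7u7qqq7u8zMy7ze7u3czLu8zMzMzMu7u7u7u7u7vM3MzdzM3u7cy7u8zMzMzMu7u7u7u7u7vMzM3dzMzd3MzLzMu8zMzMu7u7u7u7u7vMzM3dzLvMzMzMzA=="/>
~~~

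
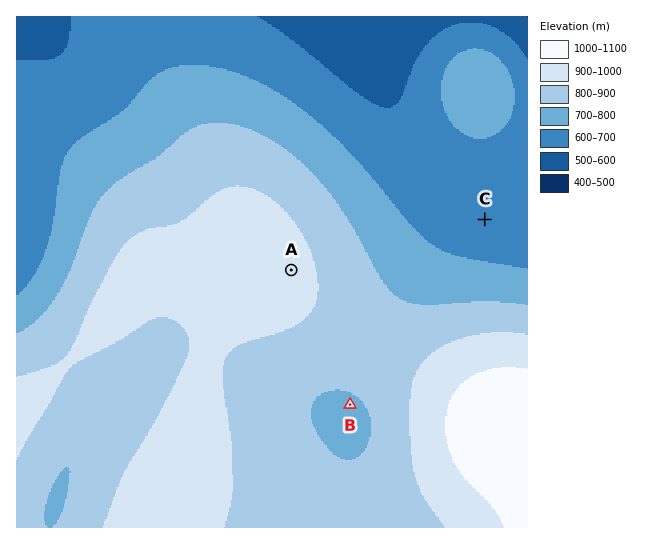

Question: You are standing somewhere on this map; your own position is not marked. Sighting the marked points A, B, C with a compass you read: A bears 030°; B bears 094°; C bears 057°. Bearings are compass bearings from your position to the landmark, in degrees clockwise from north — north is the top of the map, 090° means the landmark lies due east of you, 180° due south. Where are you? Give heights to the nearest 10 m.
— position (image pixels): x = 218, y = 395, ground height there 910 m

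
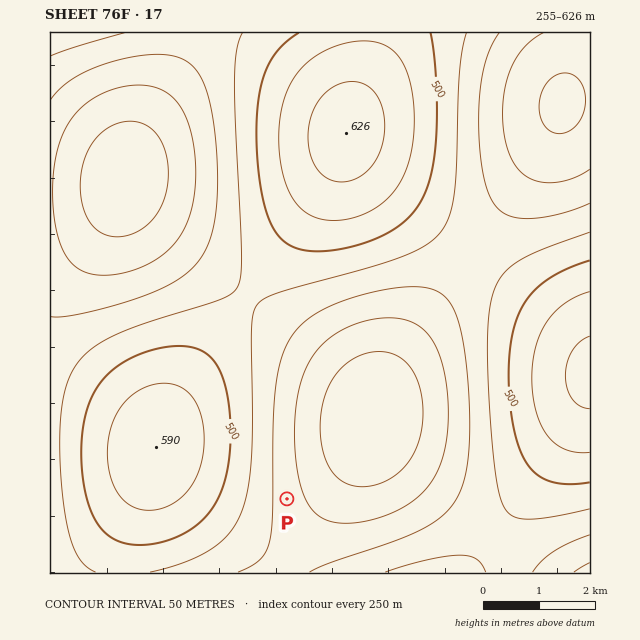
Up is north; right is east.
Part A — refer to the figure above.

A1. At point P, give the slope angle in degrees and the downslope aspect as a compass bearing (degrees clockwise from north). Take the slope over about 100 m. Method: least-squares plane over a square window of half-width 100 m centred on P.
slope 5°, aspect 81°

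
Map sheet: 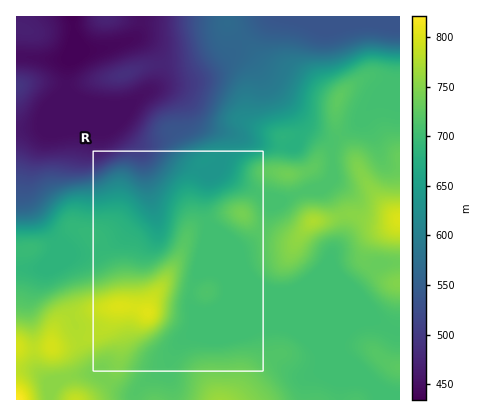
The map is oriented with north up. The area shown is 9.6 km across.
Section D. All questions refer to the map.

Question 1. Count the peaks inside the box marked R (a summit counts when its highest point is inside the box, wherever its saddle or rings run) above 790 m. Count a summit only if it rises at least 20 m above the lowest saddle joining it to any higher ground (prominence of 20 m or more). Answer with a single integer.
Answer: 1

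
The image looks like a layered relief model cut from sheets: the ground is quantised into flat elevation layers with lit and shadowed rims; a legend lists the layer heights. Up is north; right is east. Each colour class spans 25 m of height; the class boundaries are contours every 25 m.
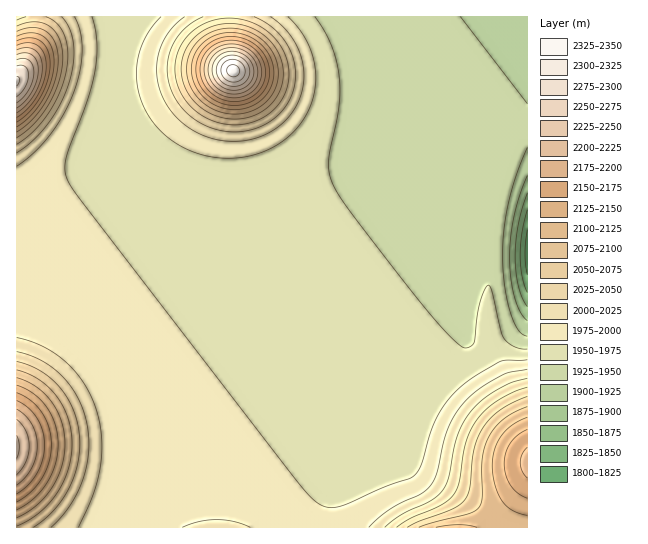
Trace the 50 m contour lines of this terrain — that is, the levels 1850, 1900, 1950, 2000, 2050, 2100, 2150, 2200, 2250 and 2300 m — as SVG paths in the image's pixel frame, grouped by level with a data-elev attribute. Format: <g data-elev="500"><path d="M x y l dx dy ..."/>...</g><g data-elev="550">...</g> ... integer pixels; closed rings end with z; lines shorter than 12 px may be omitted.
<g data-elev="1850"><path d="M527 293l-5-16-2-22 2-22 5-23"/></g><g data-elev="1900"><path d="M527 321l-7-10-6-14-3-19-1-21 1-20 3-22 6-21 7-18"/></g><g data-elev="1950"><path d="M527 349l-13-2-10-9-11-44-4-9-5 5-4 13-6 40-3 3-5 2-7-3-16-16-24-28-79-104-9-16-3-16 2-14 9-45 1-17-1-16-8-30-7-13-9-13"/></g><g data-elev="2000"><path d="M79 527l14-33 7-28 2-29-6-28-12-26-18-21-23-15-26-9"/><path d="M250 527l-16-5-17-2-18 2-17 5"/><path d="M527 369l-24 5-21 13-15 12-11 14-8 14-4 15-7 31-6 12-10 9-32 16-20 17"/><path d="M17 166l17-13 16-18 13-20 10-21 7-23 2-20-2-18-5-16"/><path d="M185 17l-16 14-10 20-2 22 4 21 12 19 17 16 21 9 23 3 23-3 20-10 15-15 9-19 3-21-5-22-12-20-16-14"/></g><g data-elev="2050"><path d="M33 527l21-17 15-23 9-26 1-27-6-25-6-12-8-10-18-16-12-6-12-4"/><path d="M527 387l-13 5-17 9-12 9-9 11-10 20-7 42-3 8-5 6-10 8-30 13-14 9"/><path d="M17 144l16-12 14-17 11-20 8-21 2-20-3-17-8-14-11-6"/><path d="M230 125l12-1 11-2 9-4 9-6 7-7 6-10 4-10 1-11-1-11-4-10-5-10-8-8-9-7-11-6-10-3-12-1-11 1-11 3-9 5-8 6-6 8-5 9-3 9-1 11 1 11 3 9 12 17 18 12z"/></g><g data-elev="2100"><path d="M17 518l19-12 15-17 10-22 4-22-3-23-10-20-15-15-20-9"/><path d="M527 407l-13 5-11 7-8 8-7 11-5 19-1 41-4 11-10 5-49 13"/><path d="M17 132l16-13 13-18 9-22 3-20-3-17-9-11-7-3-6-1-16 4"/><path d="M231 114l18-2 16-9 10-13 2-8 1-9-4-18-11-14-16-10-18-3-16 3-14 10-10 13-2 16 3 16 9 13 15 11z"/></g><g data-elev="2150"><path d="M17 502l14-11 11-13 7-16 2-17-2-18-7-14-11-12-14-8"/><path d="M527 429l-10 6-7 8-4 10-2 10 2 11 4 11 7 8 10 5"/><path d="M17 122l13-11 11-14 7-18 2-16-2-13-7-9-11-3-13 3"/><path d="M226 105l15 0 13-5 10-10 5-12 0-13-7-14-11-9-14-5-15 0-12 6-10 10-4 12 1 13 6 12 10 9z"/></g><g data-elev="2200"><path d="M17 485l8-7 6-9 5-11 1-12-1-11-4-10-7-10-8-6"/><path d="M17 113l10-8 8-12 6-14 1-12-2-10-5-7-9-2-9 2"/><path d="M226 97l12 1 11-4 8-7 4-9 0-11-4-9-7-8-11-5-10-1-11 3-8 7-5 9-1 11 4 9 7 8z"/></g><g data-elev="2250"><path d="M17 458l2-11-2-12"/><path d="M17 103l6-6 6-7 4-9 1-8-1-8-4-5-6-2-6 2"/><path d="M230 90l8 0 8-3 5-6 3-7-1-8-4-7-7-5-8-3-8 1-7 3-4 6-3 6 1 8 3 7 7 5z"/></g><g data-elev="2300"><path d="M232 82l9-2 4-7 0-6-3-4-8-4-9 3-4 7 2 8z"/></g>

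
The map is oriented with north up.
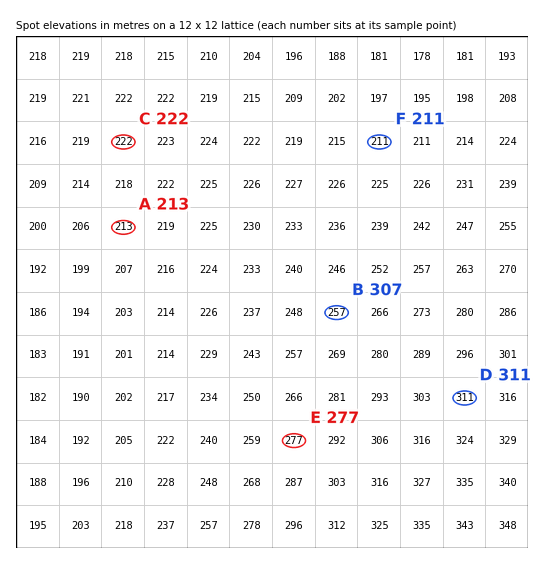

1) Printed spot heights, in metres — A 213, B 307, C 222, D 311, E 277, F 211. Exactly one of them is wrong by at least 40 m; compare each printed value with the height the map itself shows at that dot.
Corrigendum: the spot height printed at B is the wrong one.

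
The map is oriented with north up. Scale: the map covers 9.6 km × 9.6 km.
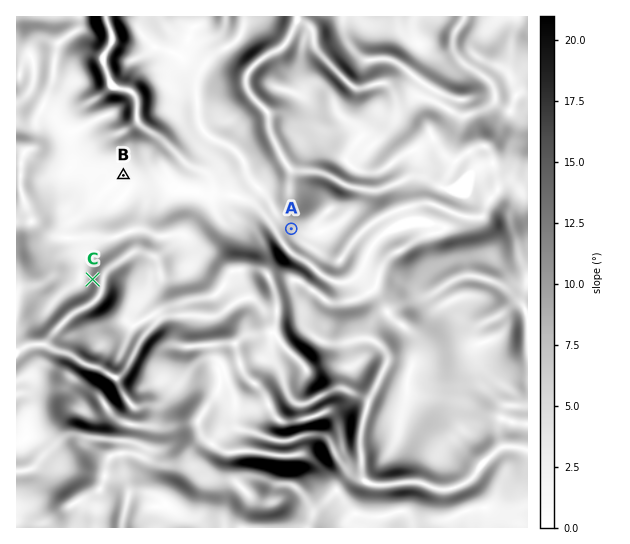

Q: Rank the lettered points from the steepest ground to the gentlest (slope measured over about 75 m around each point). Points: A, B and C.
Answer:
C A B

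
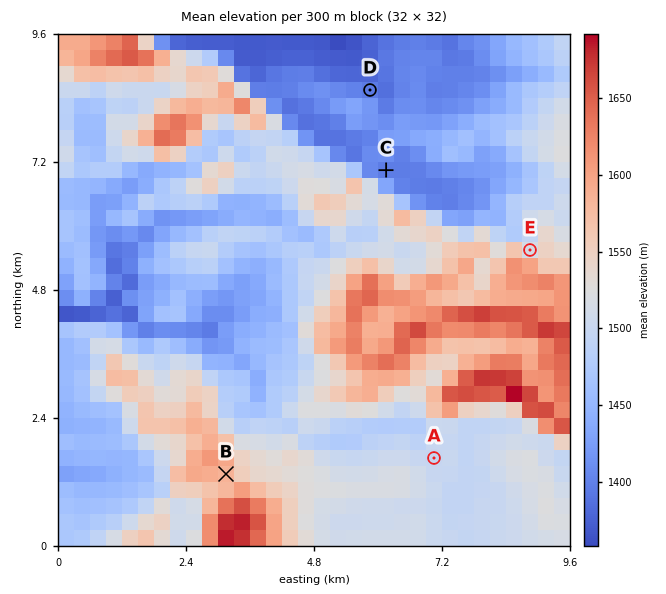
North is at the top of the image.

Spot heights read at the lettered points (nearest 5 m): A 1495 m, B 1585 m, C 1395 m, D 1395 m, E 1500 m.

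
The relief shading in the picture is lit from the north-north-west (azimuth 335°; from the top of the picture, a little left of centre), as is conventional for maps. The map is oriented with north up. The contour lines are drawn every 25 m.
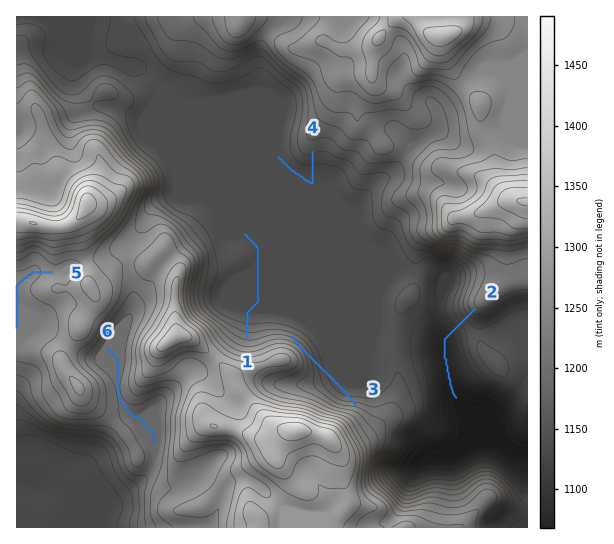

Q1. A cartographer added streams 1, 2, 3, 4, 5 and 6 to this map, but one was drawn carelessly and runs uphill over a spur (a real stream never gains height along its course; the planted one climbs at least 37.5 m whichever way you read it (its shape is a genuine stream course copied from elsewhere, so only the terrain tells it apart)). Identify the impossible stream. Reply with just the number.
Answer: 3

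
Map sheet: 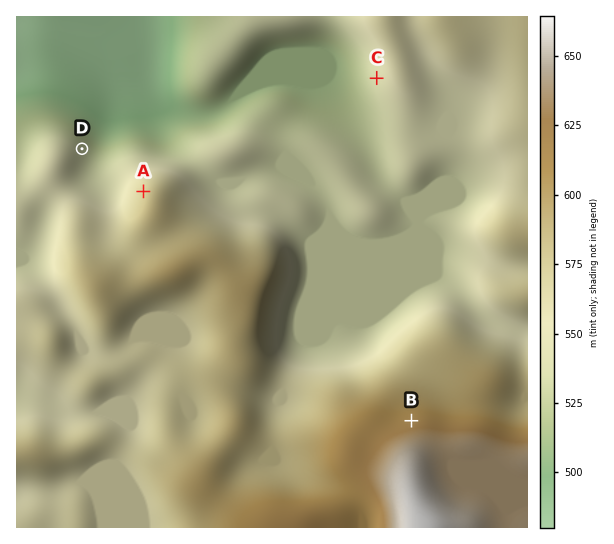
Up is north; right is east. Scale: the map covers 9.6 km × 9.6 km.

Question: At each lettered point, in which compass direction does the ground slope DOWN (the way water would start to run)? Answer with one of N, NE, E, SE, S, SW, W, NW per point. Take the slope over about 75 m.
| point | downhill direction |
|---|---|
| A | NW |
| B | N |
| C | W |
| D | NE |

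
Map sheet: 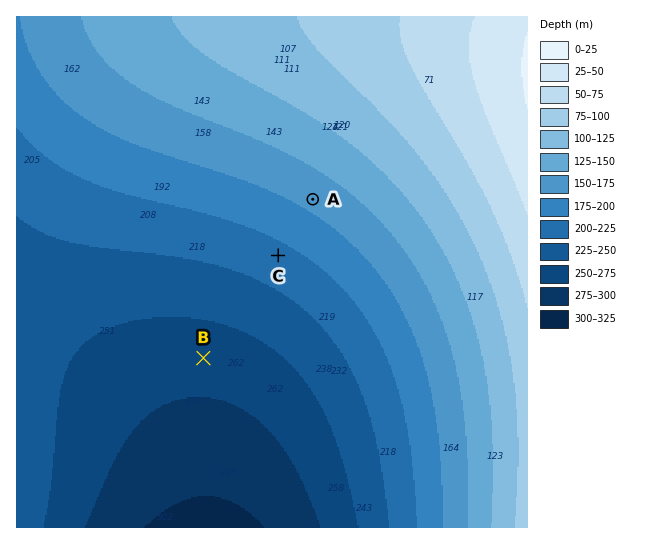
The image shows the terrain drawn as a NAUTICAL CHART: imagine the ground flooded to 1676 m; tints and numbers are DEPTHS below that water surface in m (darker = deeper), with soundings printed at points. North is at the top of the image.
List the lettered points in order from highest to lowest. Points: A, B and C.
A C B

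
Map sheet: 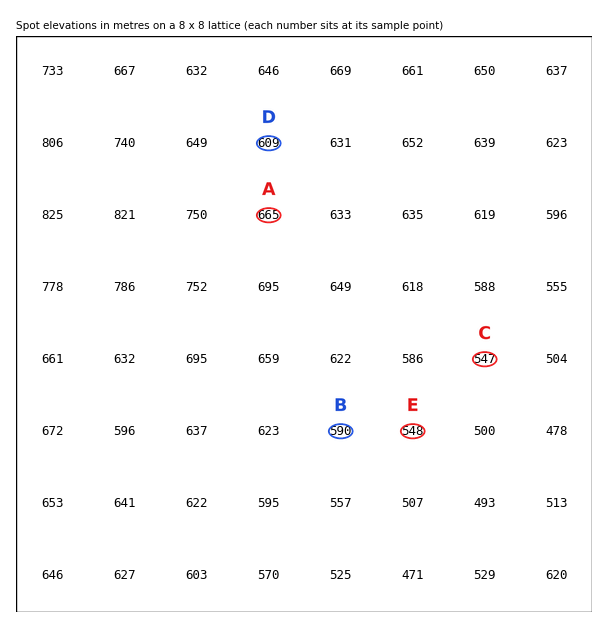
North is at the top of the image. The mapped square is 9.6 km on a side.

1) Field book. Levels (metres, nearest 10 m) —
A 670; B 590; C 550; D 610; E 550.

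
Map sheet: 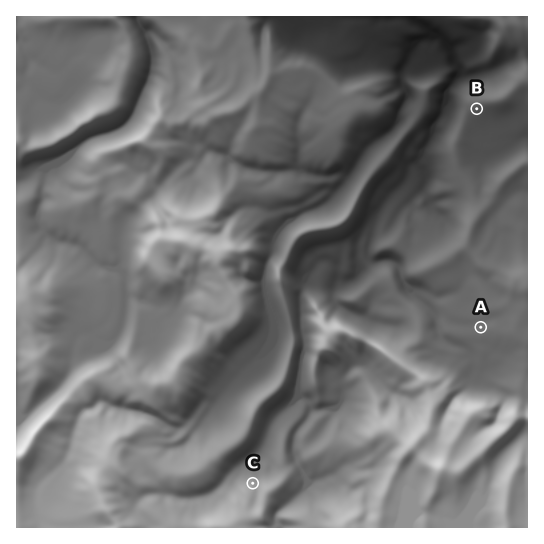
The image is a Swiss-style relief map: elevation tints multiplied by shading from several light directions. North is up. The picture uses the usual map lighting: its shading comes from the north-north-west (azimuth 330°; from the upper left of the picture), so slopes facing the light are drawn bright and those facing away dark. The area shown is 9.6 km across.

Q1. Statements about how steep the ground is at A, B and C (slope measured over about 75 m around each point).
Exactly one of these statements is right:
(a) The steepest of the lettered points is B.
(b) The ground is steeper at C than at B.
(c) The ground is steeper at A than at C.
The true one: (b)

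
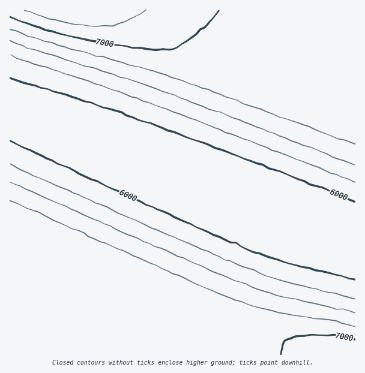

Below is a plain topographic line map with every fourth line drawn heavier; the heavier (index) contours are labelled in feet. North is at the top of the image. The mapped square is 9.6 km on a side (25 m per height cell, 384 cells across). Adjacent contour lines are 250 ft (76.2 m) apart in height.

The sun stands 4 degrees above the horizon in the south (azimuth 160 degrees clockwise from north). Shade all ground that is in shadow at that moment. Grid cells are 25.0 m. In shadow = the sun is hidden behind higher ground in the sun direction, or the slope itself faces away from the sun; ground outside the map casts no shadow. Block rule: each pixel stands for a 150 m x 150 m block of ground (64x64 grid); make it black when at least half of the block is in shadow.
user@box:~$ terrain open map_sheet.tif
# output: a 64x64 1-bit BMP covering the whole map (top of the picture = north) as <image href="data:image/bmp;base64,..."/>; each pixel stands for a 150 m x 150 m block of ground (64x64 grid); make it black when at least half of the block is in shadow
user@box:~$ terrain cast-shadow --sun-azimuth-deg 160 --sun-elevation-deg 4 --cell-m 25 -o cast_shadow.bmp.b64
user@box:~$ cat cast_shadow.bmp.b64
<image width="64" height="64" href="data:image/bmp;base64,Qk0+AgAAAAAAAD4AAAAoAAAAQAAAAEAAAAABAAEAAAAAAAACAAATCwAAEwsAAAIAAAAAAAAA////AAAAAAAAAAAAAAAAfwAAAAAAAAH/AAAAAAAAB/8AAAAAAAAf/wAAAAAAAD//AAAAAAAA//8AAAAAAAP//wAAAAAAD///AAAAAAA///8AAAAAAP///wAAAAAD////AAAAAA////8AAAAAf////wAAAAH/////AAAAB/////8AAAA//////gAAAP/////+AAAH//////wAAB//////+AAA///////4AAP///////AAD///////8AB////////gAf///////+AP////////wD////////+A/////////4D/////////AP////////8A/////////gD////////8AP////////wA////////+AD////////gAP////+AAAAA/////AAAAAD////gAAAAAP///wAAAAAA///8AAAAAAD//+AAAAAAAP//gAAAAAAA//4AAAAAAAD/8AAAAAAAAP/AAAAAAAAA/gAAAAAAAAD4AAAAAAAAAMAAAAAAAAAAAAAAAAAAAAAAAAAAAAAAAAAAAAAAAAAAAAAAAAAAAAAAAAAAAAAAAAAAAAAAAAAAAAAAAAAAAAAAAAAAAAAAAAAAAAAAAAAAAAAAAAAAAAAAAAAAAAAAAAAAAAAAAAAAAAAAAAAAAAAAAAAAAAAAAAAAAAAAAAAAAAAAAAAAAAAAAAAAAAAAAA=="/>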